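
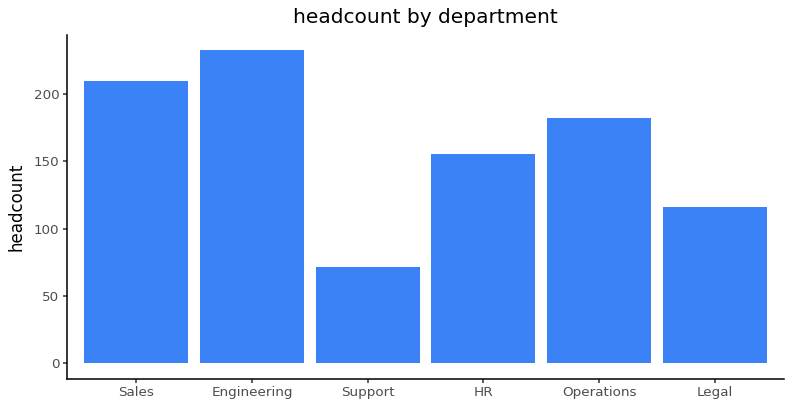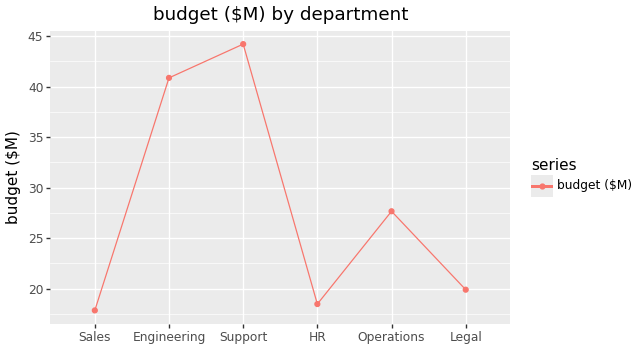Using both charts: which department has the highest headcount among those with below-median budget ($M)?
Chart 2 median budget ($M) ≈ 25; below-median departments: Sales, HR, Legal. Among those, Sales has the highest headcount (≈ 200).

Sales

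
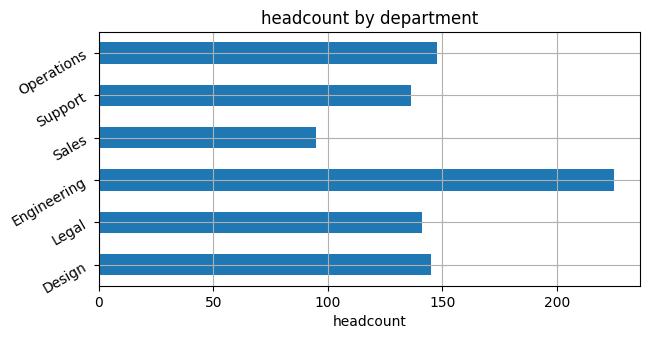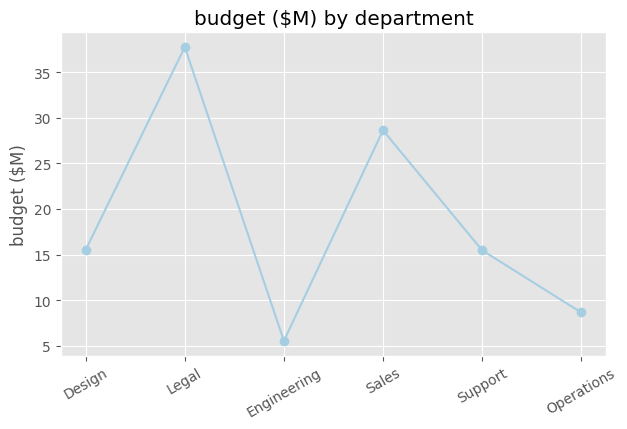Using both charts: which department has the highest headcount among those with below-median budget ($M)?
Engineering

Chart 2 median budget ($M) ≈ 15; below-median departments: Engineering, Support, Operations. Among those, Engineering has the highest headcount (≈ 225).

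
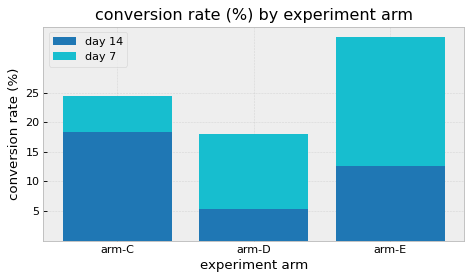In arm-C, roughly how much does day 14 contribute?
≈ 20

day 14 top ≈ 20, bottom ≈ 0; segment ≈ 20.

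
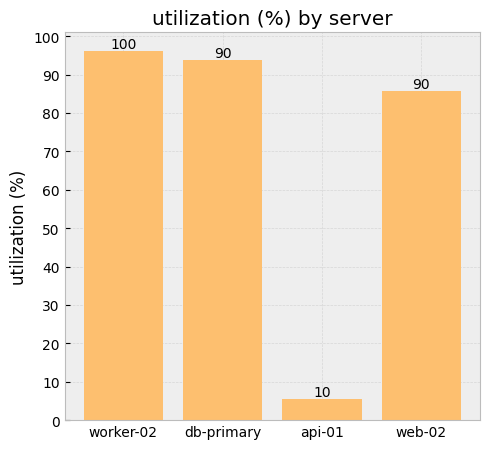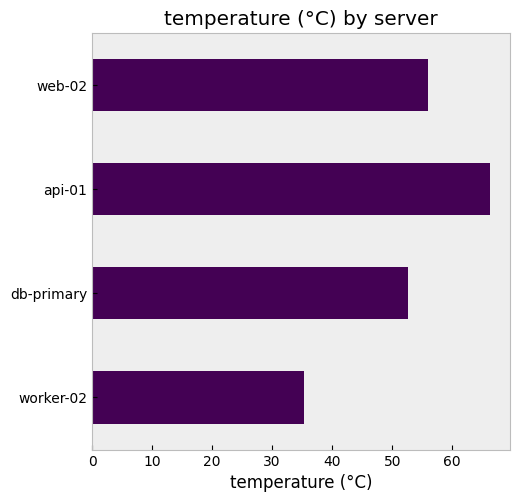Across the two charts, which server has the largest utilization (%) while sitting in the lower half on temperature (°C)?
worker-02

Chart 2 median temperature (°C) ≈ 50; below-median servers: worker-02, db-primary. Among those, worker-02 has the highest utilization (%) (≈ 100).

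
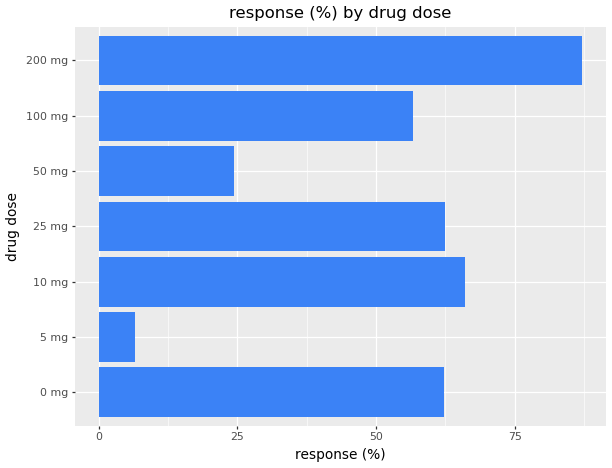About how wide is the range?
Max 200 mg ≈ 90, min 5 mg ≈ 10; range ≈ 80.

≈ 80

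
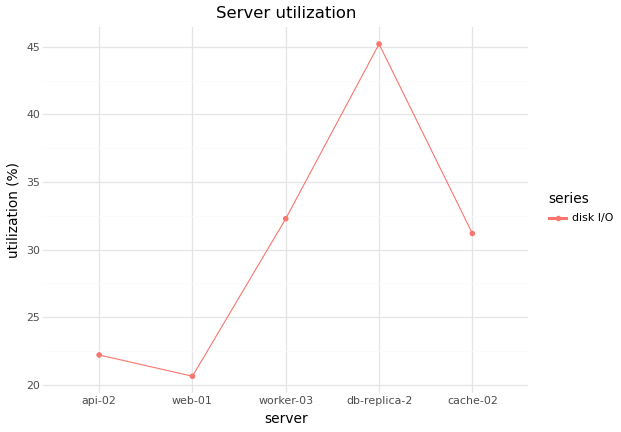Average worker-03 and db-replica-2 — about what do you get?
(30 + 45) / 2 ≈ 38.

≈ 38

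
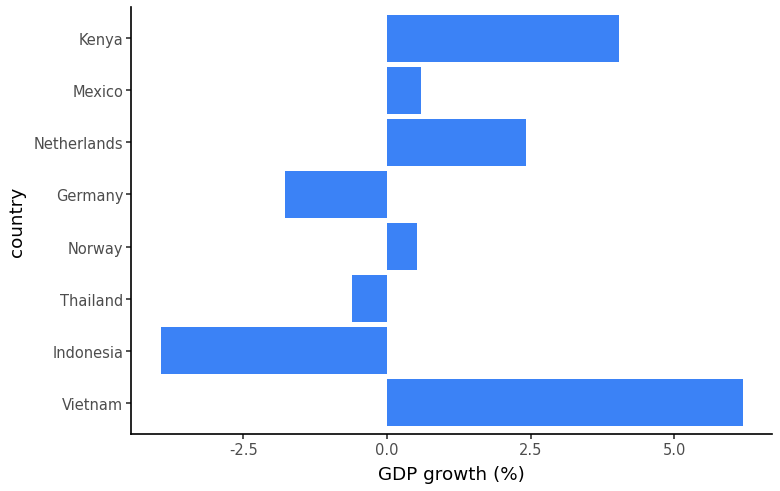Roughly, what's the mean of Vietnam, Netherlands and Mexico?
(6 + 2 + 1) / 3 ≈ 3.

≈ 3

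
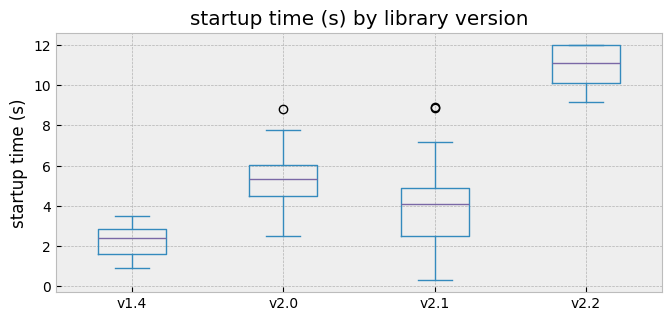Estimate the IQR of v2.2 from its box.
Q3 ≈ 12, Q1 ≈ 10; IQR ≈ 2.

≈ 2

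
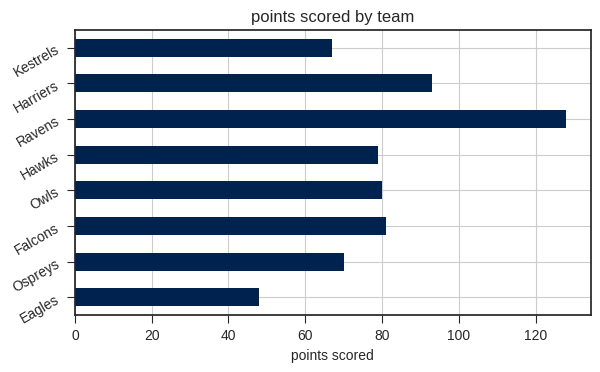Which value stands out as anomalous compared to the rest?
Ravens

Ravens ≈ 120; the rest sit between ≈ 40 and ≈ 100.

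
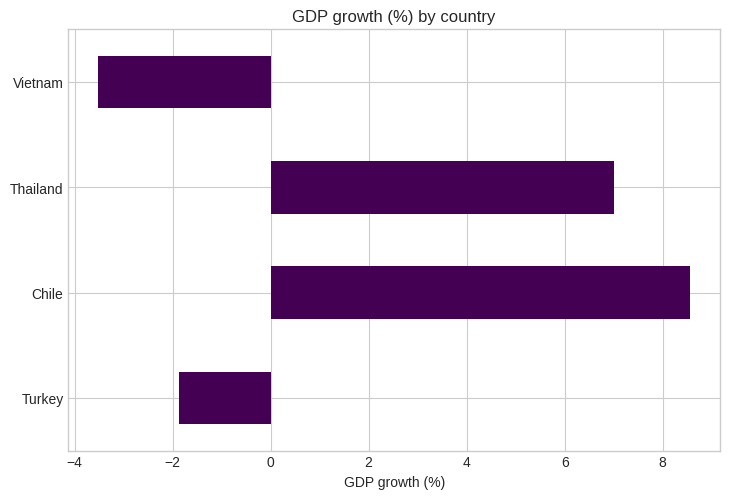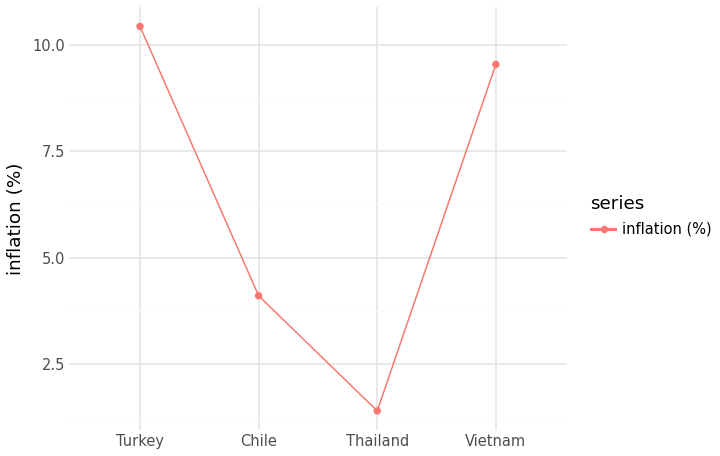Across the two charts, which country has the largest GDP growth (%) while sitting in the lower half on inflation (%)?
Chart 2 median inflation (%) ≈ 7; below-median countries: Chile, Thailand. Among those, Chile has the highest GDP growth (%) (≈ 9).

Chile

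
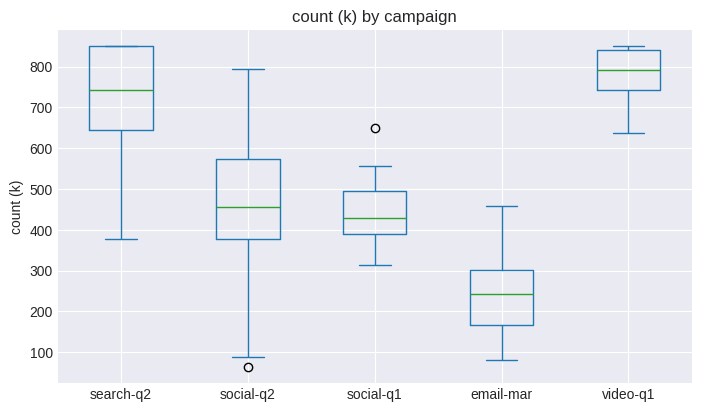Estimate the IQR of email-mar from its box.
≈ 150

Q3 ≈ 300, Q1 ≈ 150; IQR ≈ 150.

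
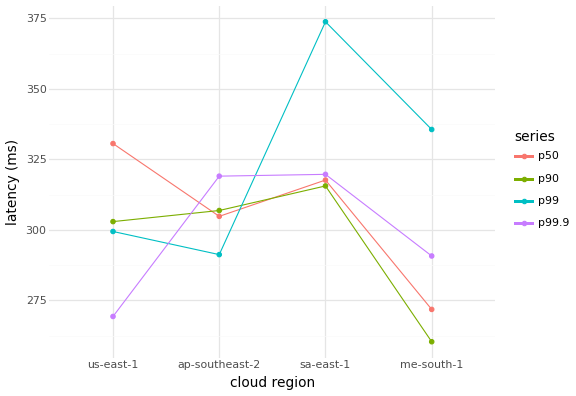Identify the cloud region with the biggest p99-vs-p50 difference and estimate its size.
me-south-1: p99 ≈ 340, p50 ≈ 270 → gap ≈ 70. Next-largest (sa-east-1) is only ≈ 50.

me-south-1, ≈ 70 ms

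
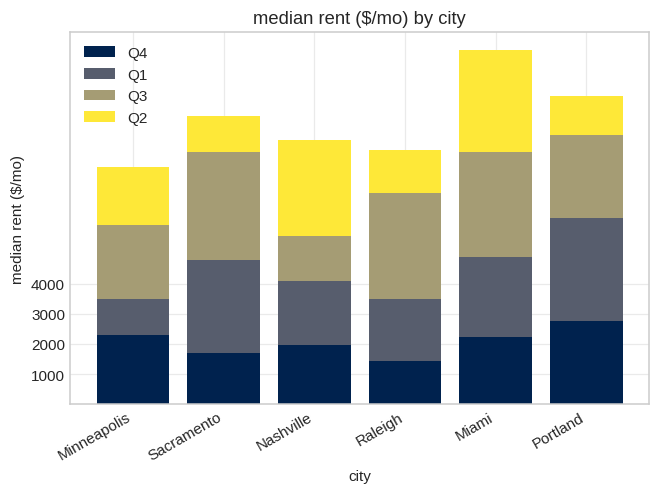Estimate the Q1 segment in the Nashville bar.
≈ 2000

Q1 top ≈ 4000, bottom ≈ 2000; segment ≈ 2000.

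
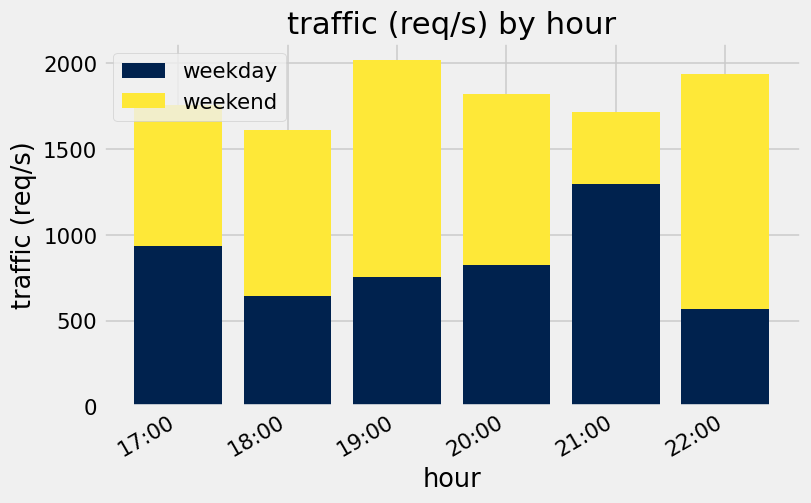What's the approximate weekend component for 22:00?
≈ 1400

weekend top ≈ 2000, bottom ≈ 600; segment ≈ 1400.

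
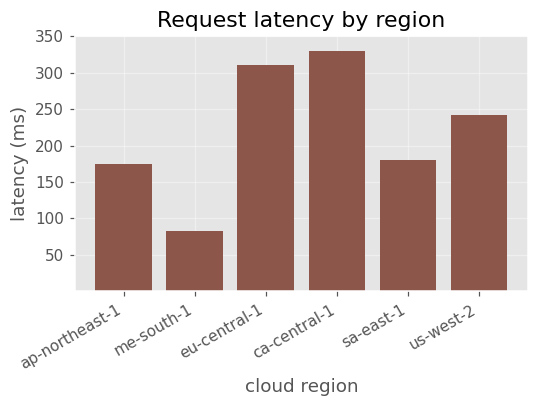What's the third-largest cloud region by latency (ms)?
us-west-2

Top 4: ca-central-1 ≈ 350, eu-central-1 ≈ 300, us-west-2 ≈ 250, sa-east-1 ≈ 200.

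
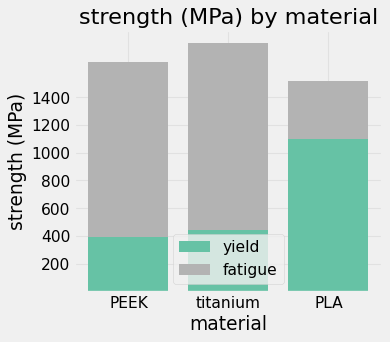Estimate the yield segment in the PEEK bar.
yield top ≈ 400, bottom ≈ 0; segment ≈ 400.

≈ 400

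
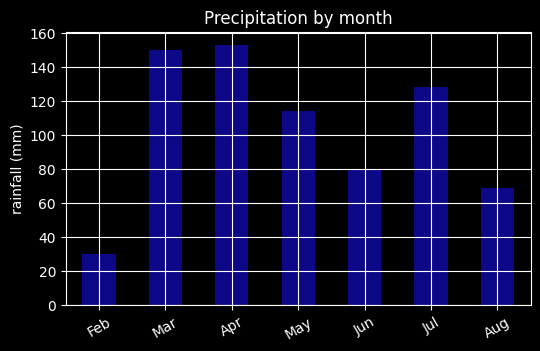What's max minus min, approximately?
Max Apr ≈ 160, min Feb ≈ 40; range ≈ 120.

≈ 120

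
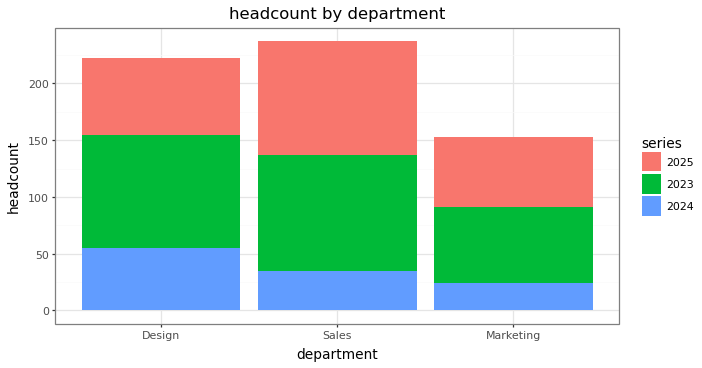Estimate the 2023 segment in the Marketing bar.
2023 top ≈ 100, bottom ≈ 20; segment ≈ 80.

≈ 80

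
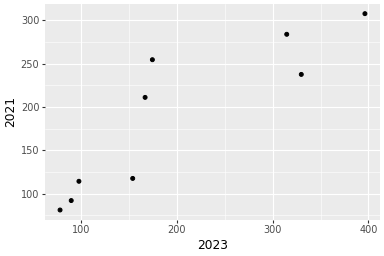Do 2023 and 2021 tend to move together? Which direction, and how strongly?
Points are positively correlated; strong (|r| ≈ 0.9).

positive, strong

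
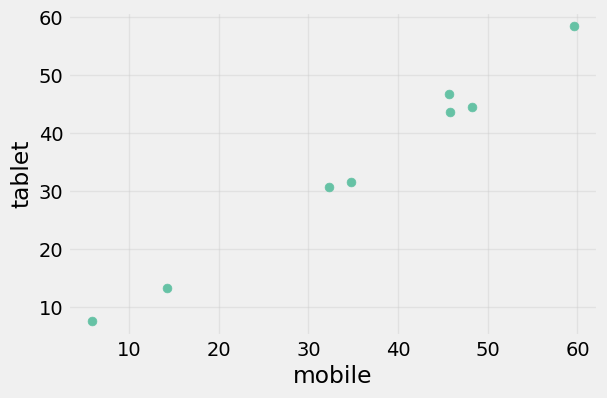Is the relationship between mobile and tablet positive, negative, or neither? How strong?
Points are positively correlated; strong (|r| ≈ 1.0).

positive, strong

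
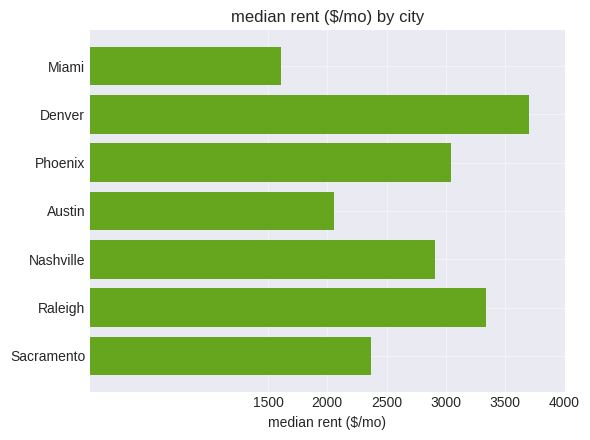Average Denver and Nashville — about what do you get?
≈ 3250

(3500 + 3000) / 2 ≈ 3250.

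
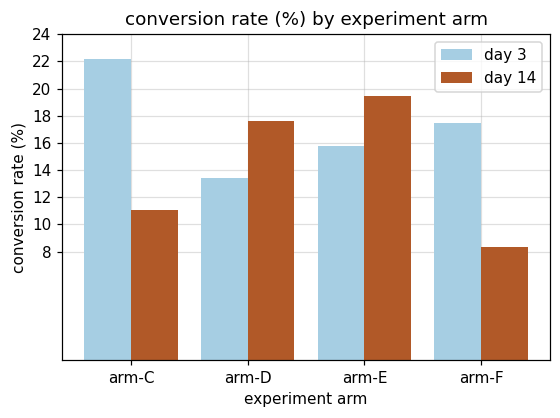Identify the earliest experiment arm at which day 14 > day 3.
arm-D

arm-C: day 14 ≈ 12 vs day 3 ≈ 22 (not yet); arm-D: day 14 ≈ 18 vs day 3 ≈ 14 (first crossover).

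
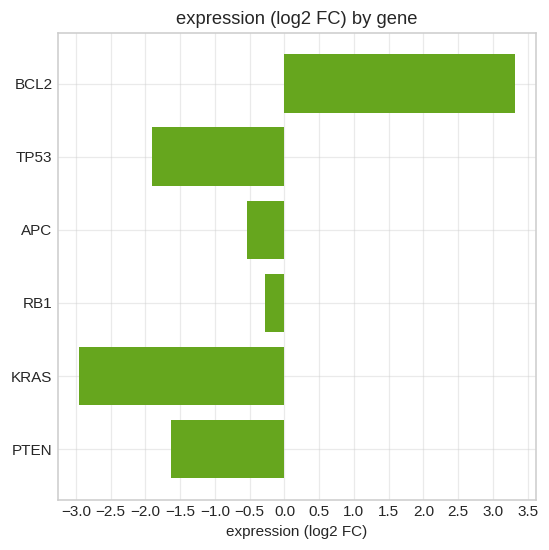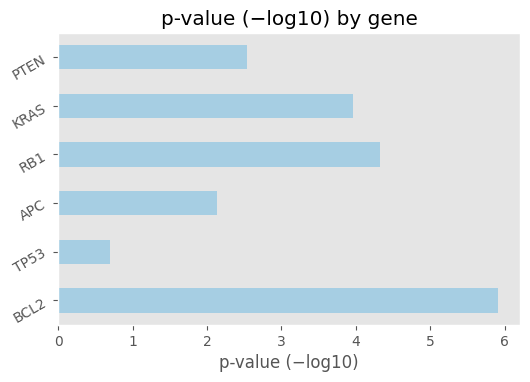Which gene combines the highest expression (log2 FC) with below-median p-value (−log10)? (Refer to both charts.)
APC

Chart 2 median p-value (−log10) ≈ 3; below-median genes: TP53, APC, PTEN. Among those, APC has the highest expression (log2 FC) (≈ -0.5).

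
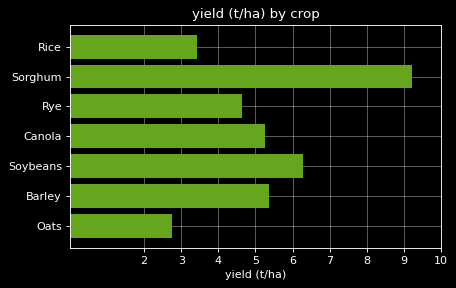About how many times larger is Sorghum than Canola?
Sorghum ≈ 9, Canola ≈ 5; 9/5 ≈ 1.8.

≈ 1.8×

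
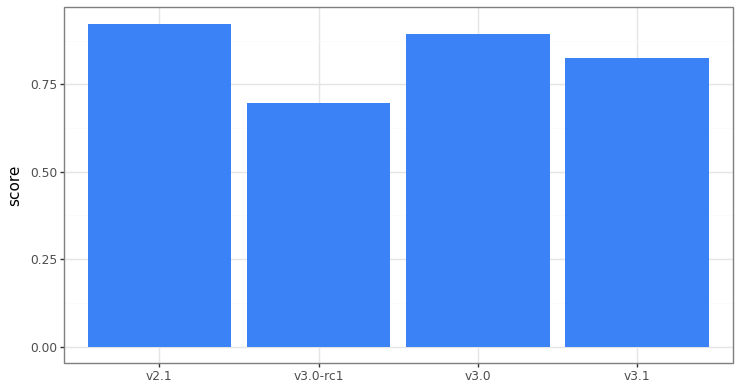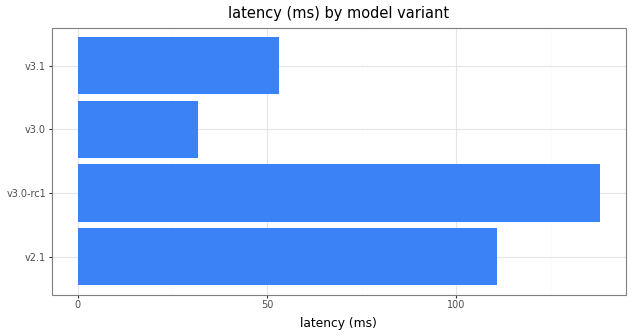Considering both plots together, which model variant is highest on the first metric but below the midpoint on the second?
v3.0

Chart 2 median latency (ms) ≈ 80; below-median model variants: v3.0, v3.1. Among those, v3.0 has the highest score (≈ 0.9).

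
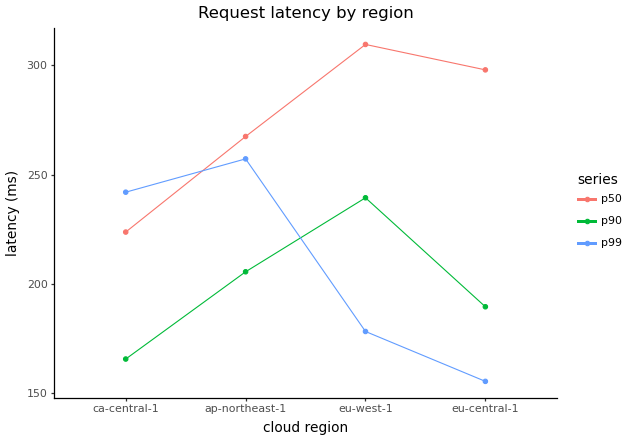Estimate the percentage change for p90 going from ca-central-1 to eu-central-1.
≈ +12.5%

ca-central-1 ≈ 160, eu-central-1 ≈ 180; (180 − 160) / 160 ≈ +12.5%.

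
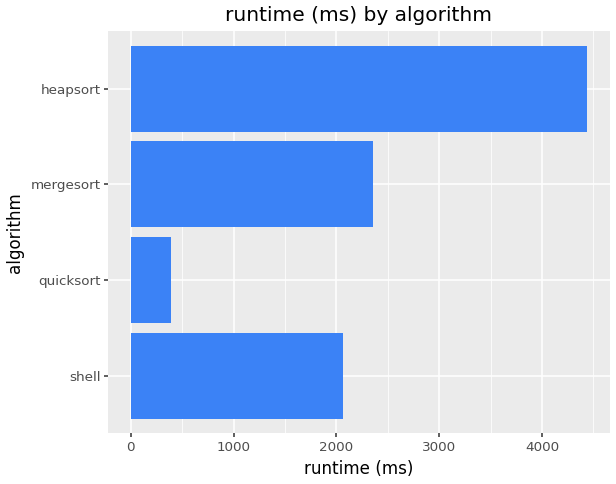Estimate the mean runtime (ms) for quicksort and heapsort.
≈ 2500

(500 + 4500) / 2 ≈ 2500.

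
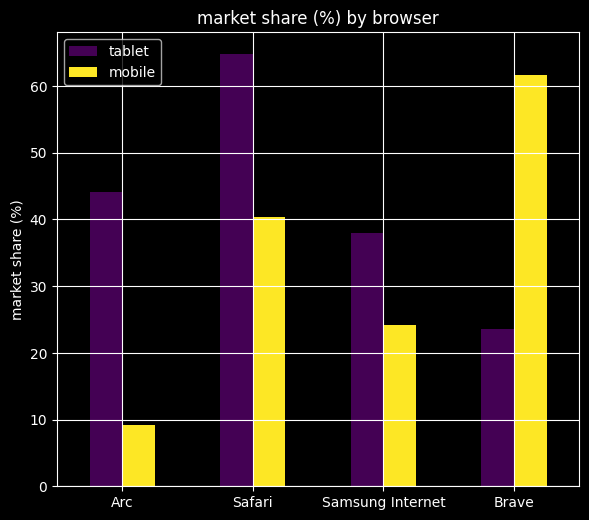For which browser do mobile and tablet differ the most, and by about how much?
Brave: mobile ≈ 60, tablet ≈ 20 → gap ≈ 40. Next-largest (Arc) is only ≈ 30.

Brave, ≈ 40 %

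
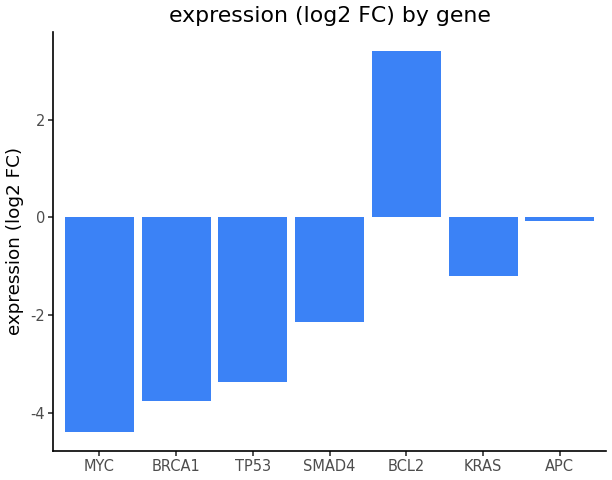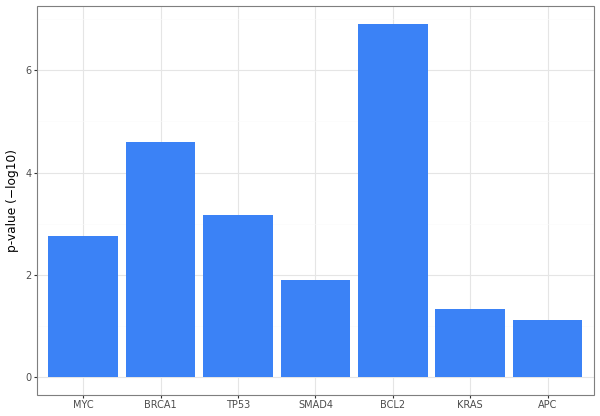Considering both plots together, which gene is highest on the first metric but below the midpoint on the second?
Chart 2 median p-value (−log10) ≈ 3; below-median genes: SMAD4, KRAS, APC. Among those, APC has the highest expression (log2 FC) (≈ 0).

APC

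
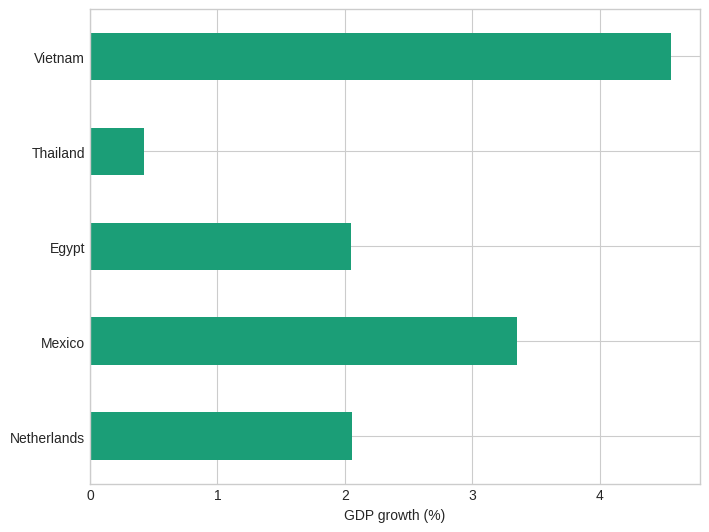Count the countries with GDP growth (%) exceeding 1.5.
Above 1.5: Netherlands, Mexico, Egypt, Vietnam.

4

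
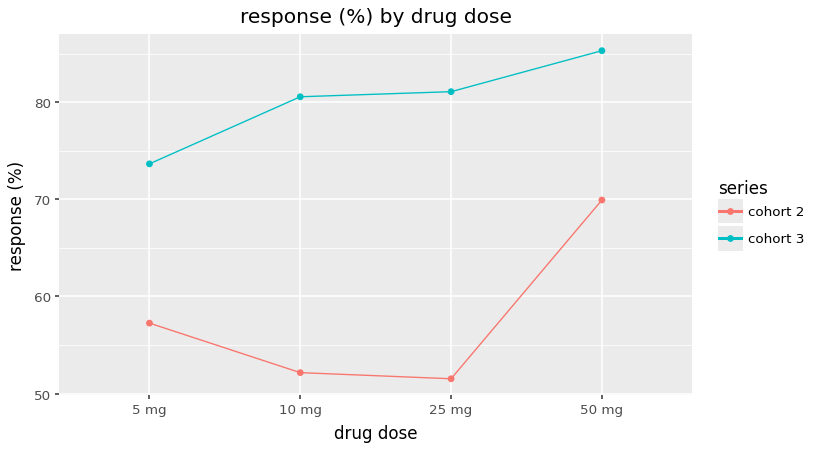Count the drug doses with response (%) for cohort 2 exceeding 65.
1

Above 65: 50 mg.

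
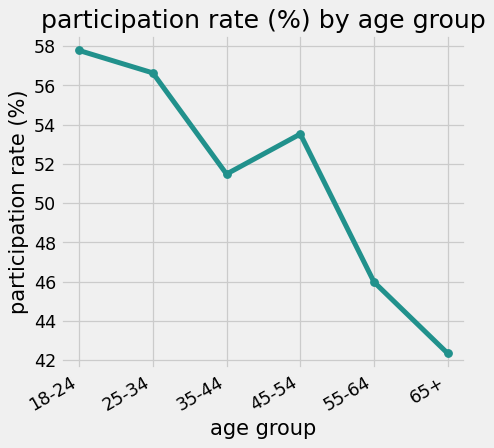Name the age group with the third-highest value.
45-54

Top 4: 18-24 ≈ 58, 25-34 ≈ 56, 45-54 ≈ 54, 35-44 ≈ 52.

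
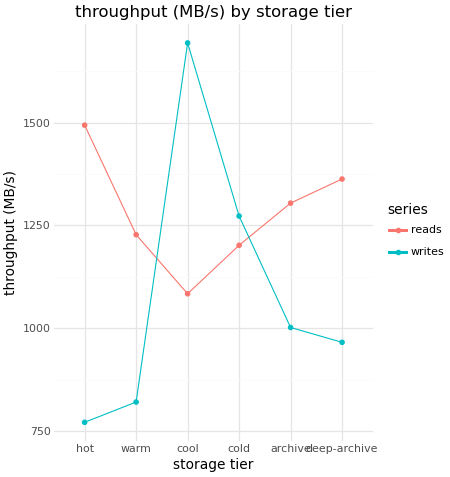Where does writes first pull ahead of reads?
cool

warm: writes ≈ 800 vs reads ≈ 1200 (not yet); cool: writes ≈ 1700 vs reads ≈ 1100 (first crossover).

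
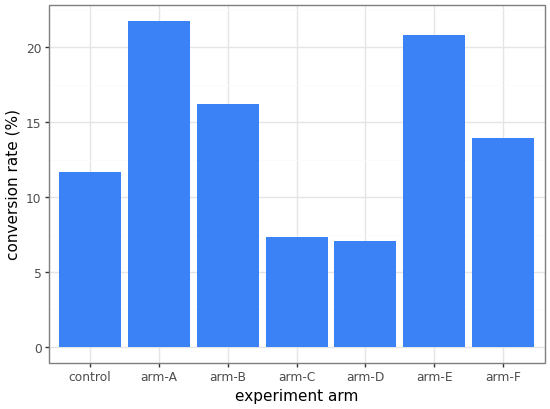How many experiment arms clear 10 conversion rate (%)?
5

Above 10: control, arm-A, arm-B, arm-E, arm-F.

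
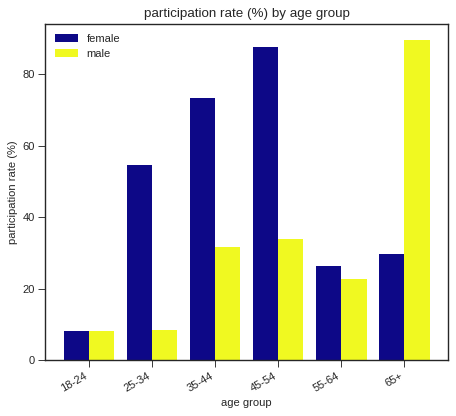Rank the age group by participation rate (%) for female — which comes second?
Top 3 for female: 45-54 ≈ 90, 35-44 ≈ 70, 25-34 ≈ 50.

35-44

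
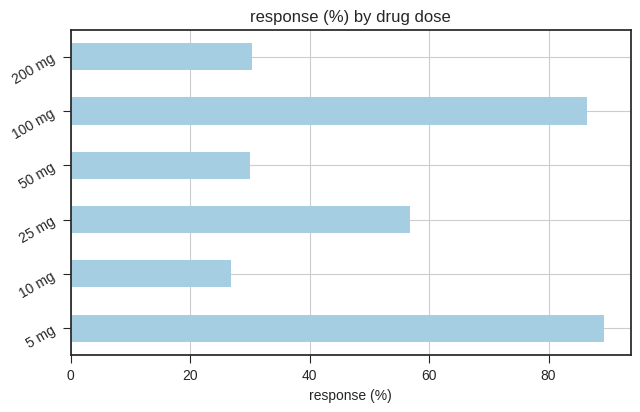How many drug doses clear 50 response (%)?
3

Above 50: 5 mg, 25 mg, 100 mg.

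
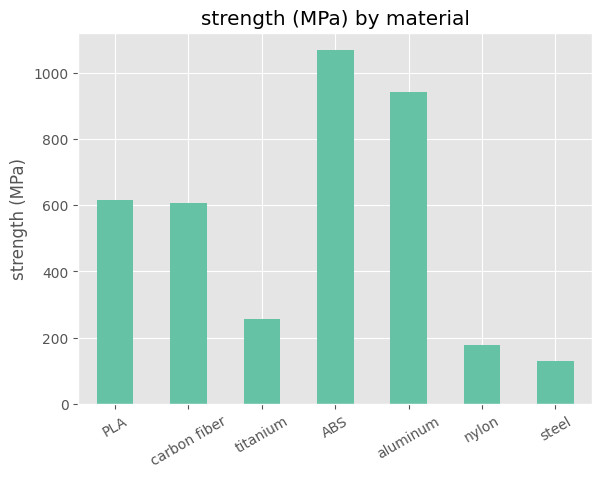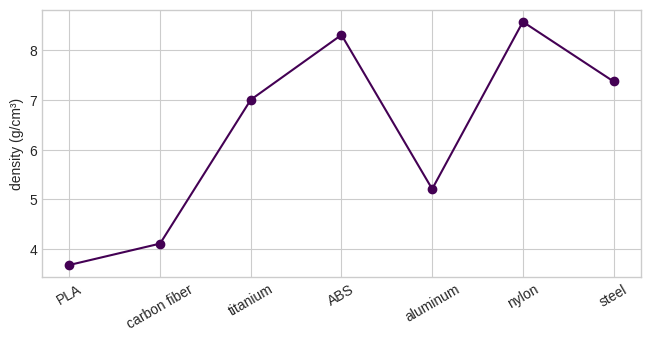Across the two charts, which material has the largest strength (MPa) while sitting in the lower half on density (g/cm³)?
aluminum

Chart 2 median density (g/cm³) ≈ 7; below-median materials: PLA, carbon fiber, aluminum. Among those, aluminum has the highest strength (MPa) (≈ 900).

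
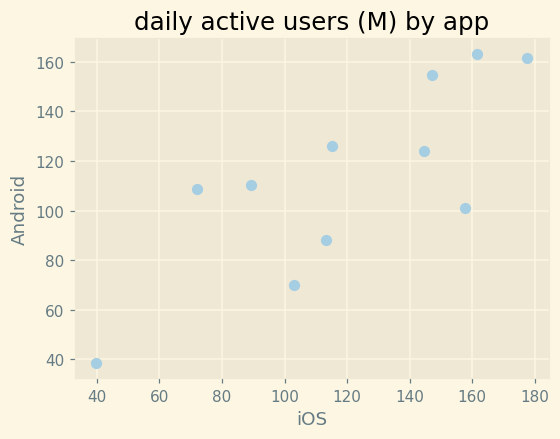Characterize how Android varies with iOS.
Points are positively correlated; strong (|r| ≈ 0.8).

positive, strong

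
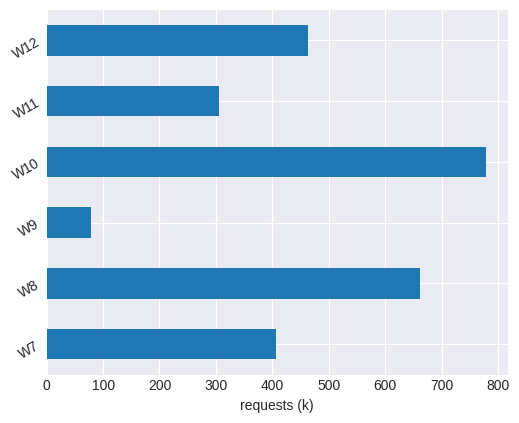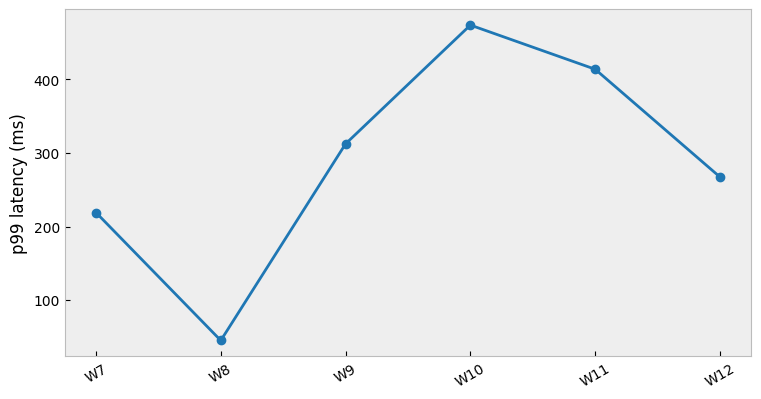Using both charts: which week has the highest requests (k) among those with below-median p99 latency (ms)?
W8

Chart 2 median p99 latency (ms) ≈ 300; below-median weeks: W7, W8, W12. Among those, W8 has the highest requests (k) (≈ 700).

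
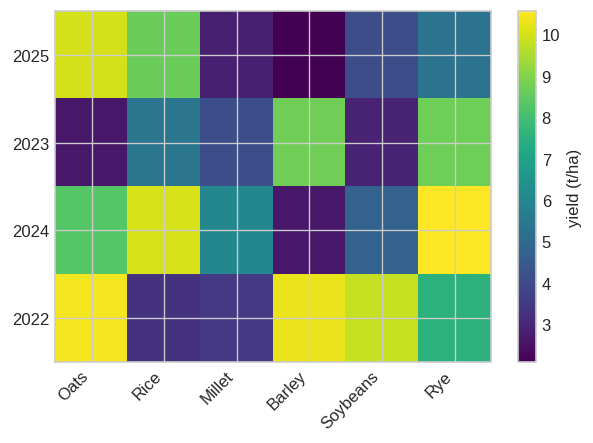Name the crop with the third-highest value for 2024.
Oats

Top 4 for 2024: Rye ≈ 11, Rice ≈ 10, Oats ≈ 8, Millet ≈ 6.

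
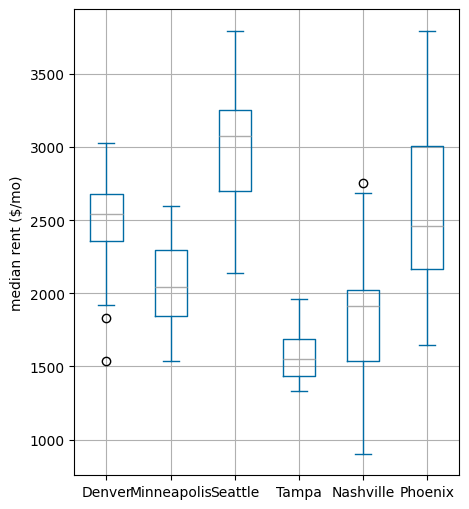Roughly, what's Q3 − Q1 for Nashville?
≈ 400

Q3 ≈ 2000, Q1 ≈ 1600; IQR ≈ 400.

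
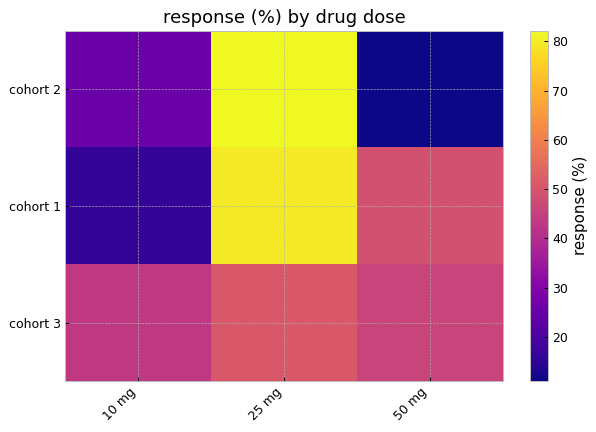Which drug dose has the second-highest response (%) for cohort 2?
10 mg

Top 3 for cohort 2: 25 mg ≈ 80, 10 mg ≈ 30, 50 mg ≈ 10.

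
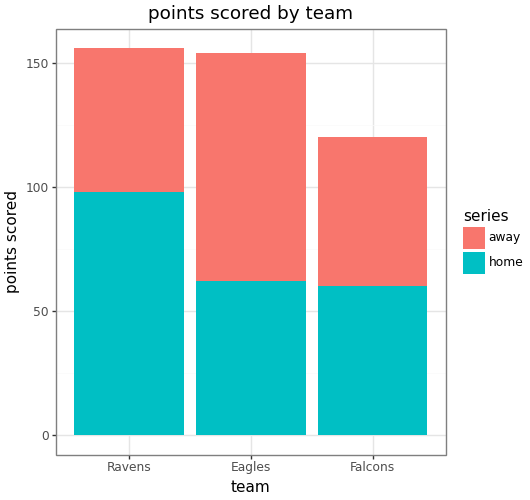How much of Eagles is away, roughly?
≈ 100

away top ≈ 160, bottom ≈ 60; segment ≈ 100.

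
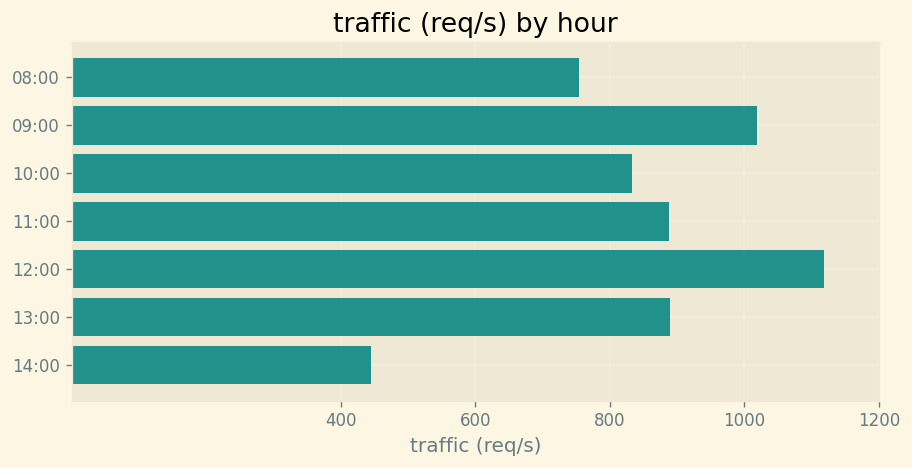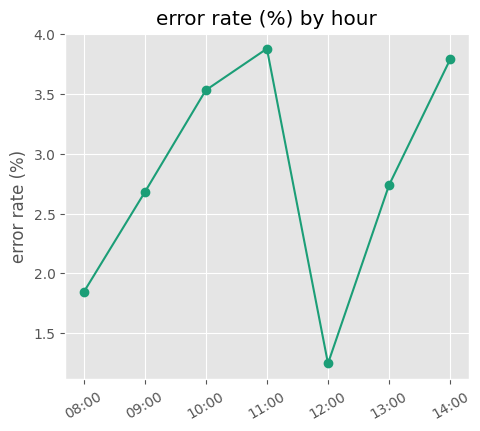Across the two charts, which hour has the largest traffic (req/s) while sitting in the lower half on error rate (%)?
12:00

Chart 2 median error rate (%) ≈ 2.5; below-median hours: 08:00, 09:00, 12:00. Among those, 12:00 has the highest traffic (req/s) (≈ 1200).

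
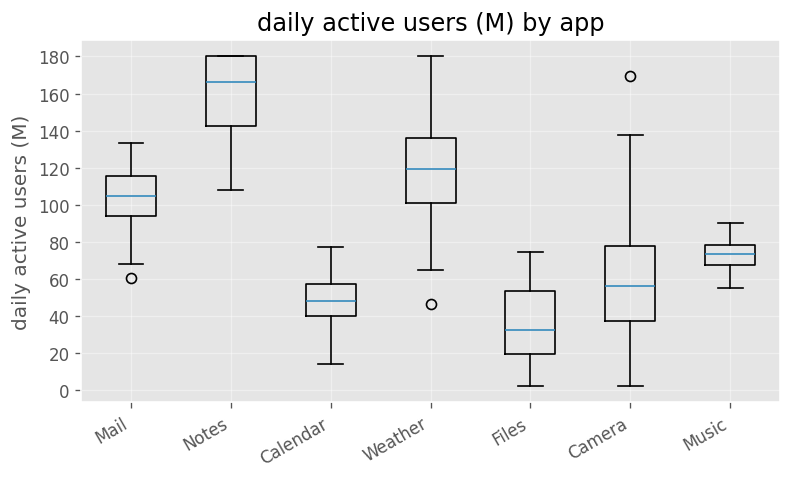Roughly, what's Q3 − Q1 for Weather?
Q3 ≈ 140, Q1 ≈ 100; IQR ≈ 40.

≈ 40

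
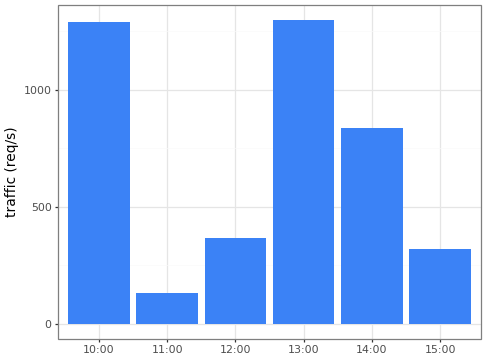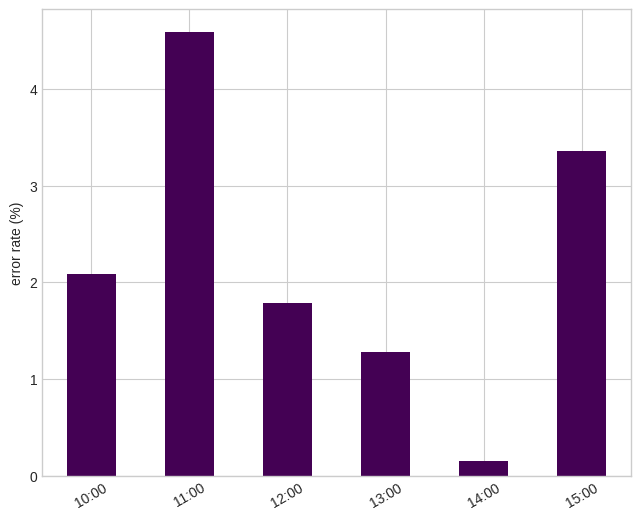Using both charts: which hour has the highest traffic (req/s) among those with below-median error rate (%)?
13:00

Chart 2 median error rate (%) ≈ 2; below-median hours: 12:00, 13:00, 14:00. Among those, 13:00 has the highest traffic (req/s) (≈ 1200).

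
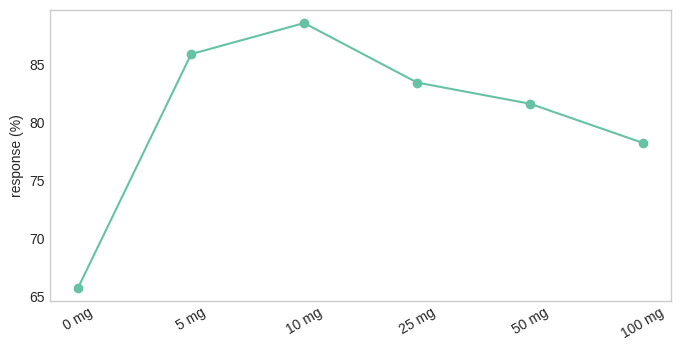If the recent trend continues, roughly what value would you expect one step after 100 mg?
Last three: 84, 82, 78 → slope ≈ -3/step → next ≈ 75.

≈ 75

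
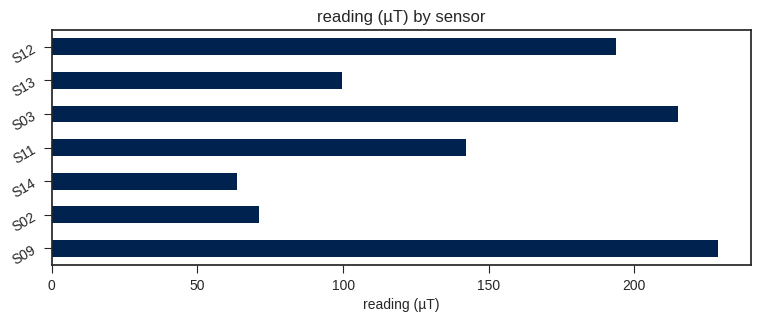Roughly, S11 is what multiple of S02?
≈ 1.75×

S11 ≈ 140, S02 ≈ 80; 140/80 ≈ 1.75.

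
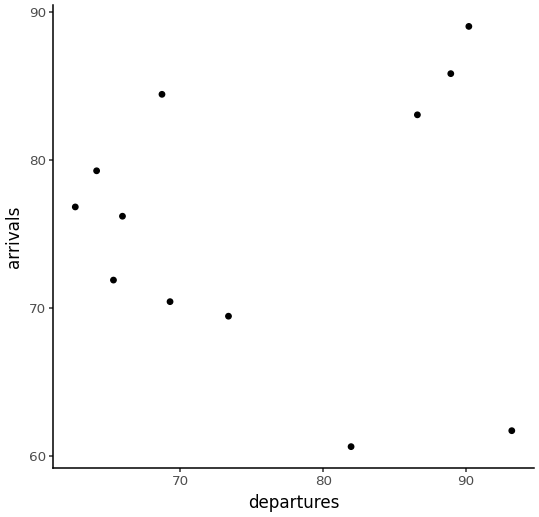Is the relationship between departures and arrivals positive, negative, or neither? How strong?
no clear correlation

Points are roughly uncorrelated; weak (|r| ≈ 0.0).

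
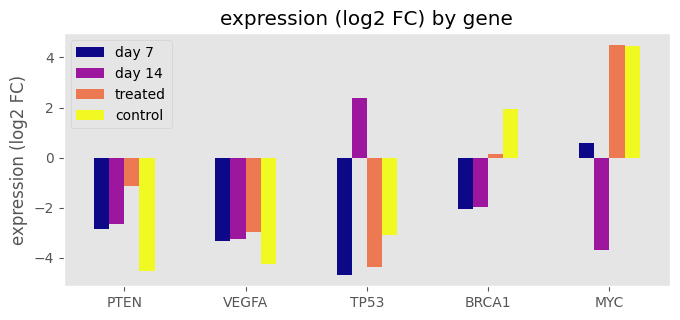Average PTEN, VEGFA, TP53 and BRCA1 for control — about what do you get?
≈ -2

(-5 + -4 + -3 + 2) / 4 ≈ -2.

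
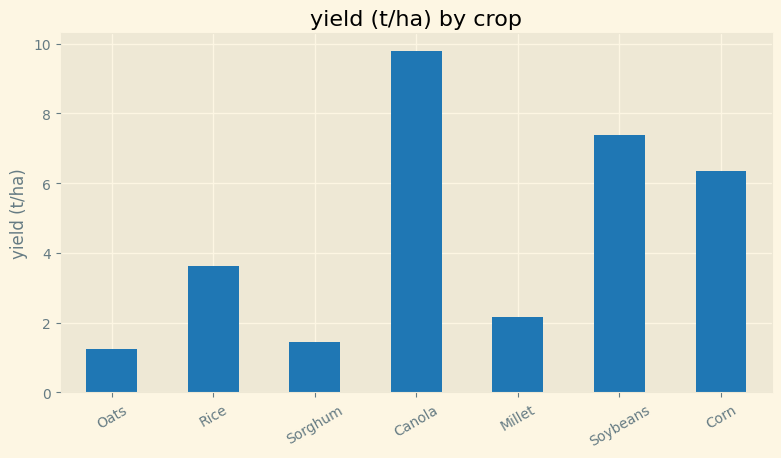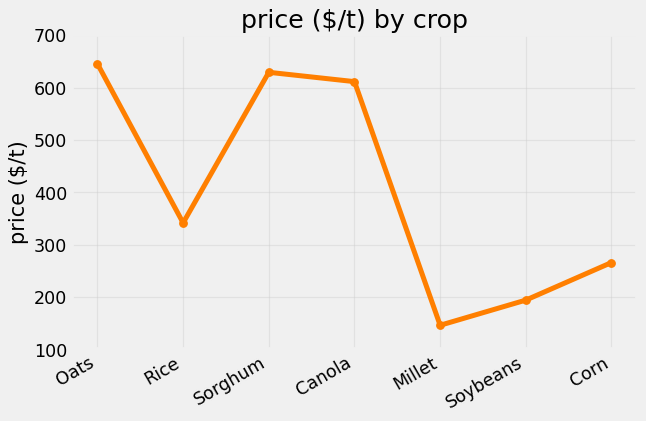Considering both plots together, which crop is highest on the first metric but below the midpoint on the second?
Soybeans

Chart 2 median price ($/t) ≈ 300; below-median crops: Millet, Soybeans, Corn. Among those, Soybeans has the highest yield (t/ha) (≈ 7).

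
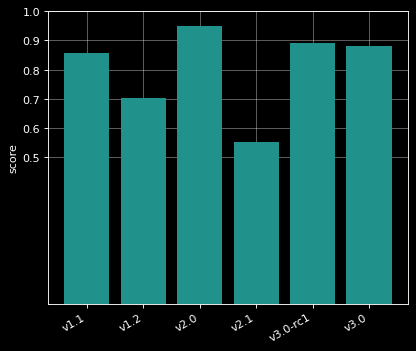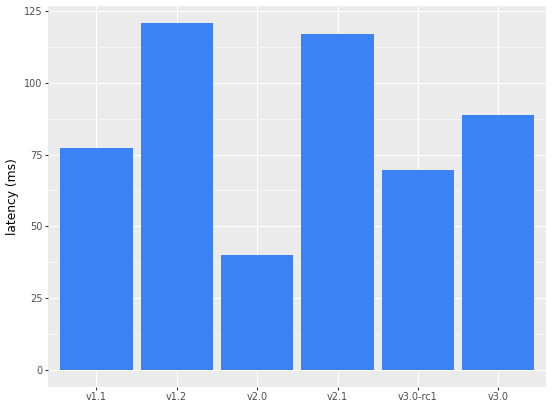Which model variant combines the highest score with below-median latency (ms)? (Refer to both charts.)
v2.0

Chart 2 median latency (ms) ≈ 80; below-median model variants: v1.1, v2.0, v3.0-rc1. Among those, v2.0 has the highest score (≈ 1).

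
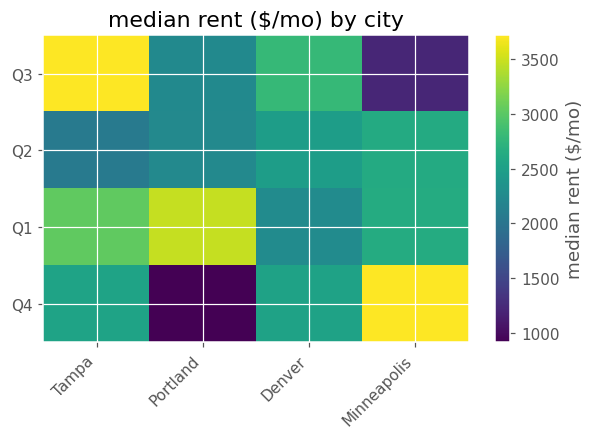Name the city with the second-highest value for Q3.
Denver

Top 3 for Q3: Tampa ≈ 3500, Denver ≈ 3000, Portland ≈ 2000.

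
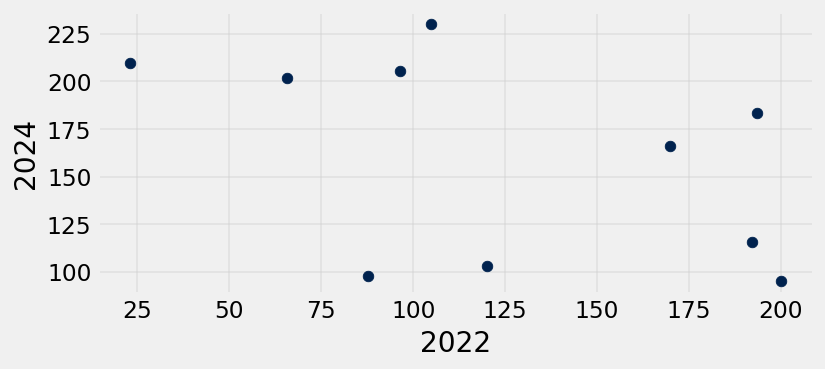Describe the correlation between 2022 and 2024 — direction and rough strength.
Points are negatively correlated; moderate (|r| ≈ 0.5).

negative, moderate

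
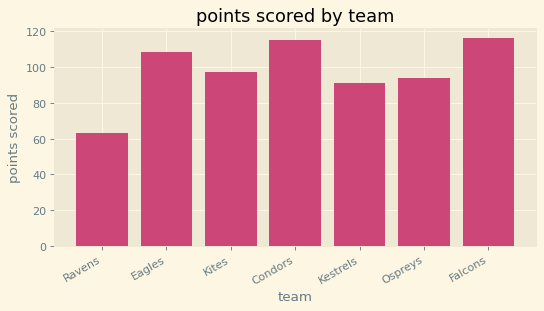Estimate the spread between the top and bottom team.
≈ 60

Max Falcons ≈ 120, min Ravens ≈ 60; range ≈ 60.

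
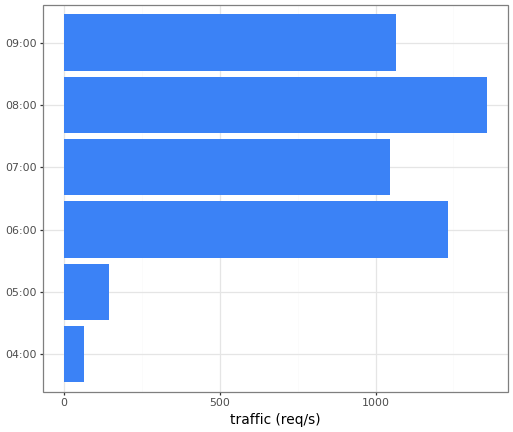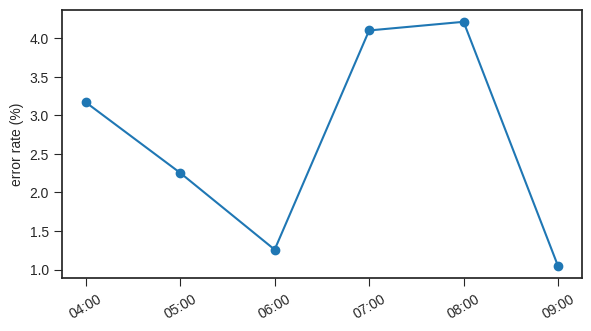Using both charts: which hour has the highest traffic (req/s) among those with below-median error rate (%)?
Chart 2 median error rate (%) ≈ 2.5; below-median hours: 05:00, 06:00, 09:00. Among those, 06:00 has the highest traffic (req/s) (≈ 1200).

06:00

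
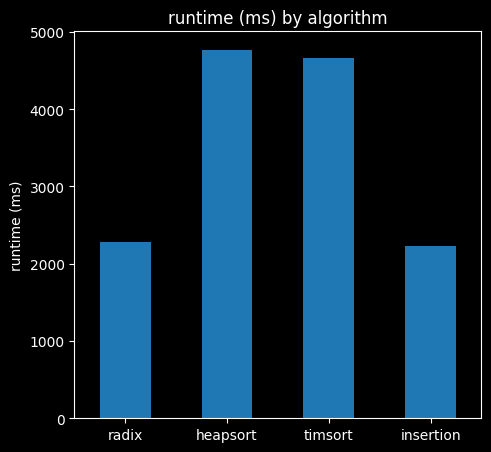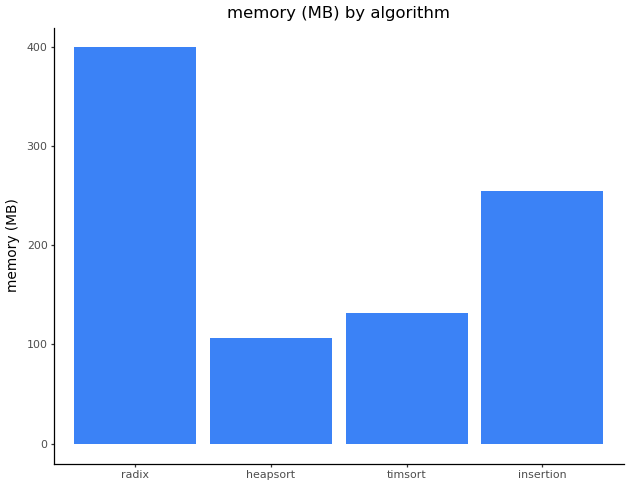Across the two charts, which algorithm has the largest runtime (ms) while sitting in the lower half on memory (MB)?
Chart 2 median memory (MB) ≈ 200; below-median algorithms: heapsort, timsort. Among those, heapsort has the highest runtime (ms) (≈ 5000).

heapsort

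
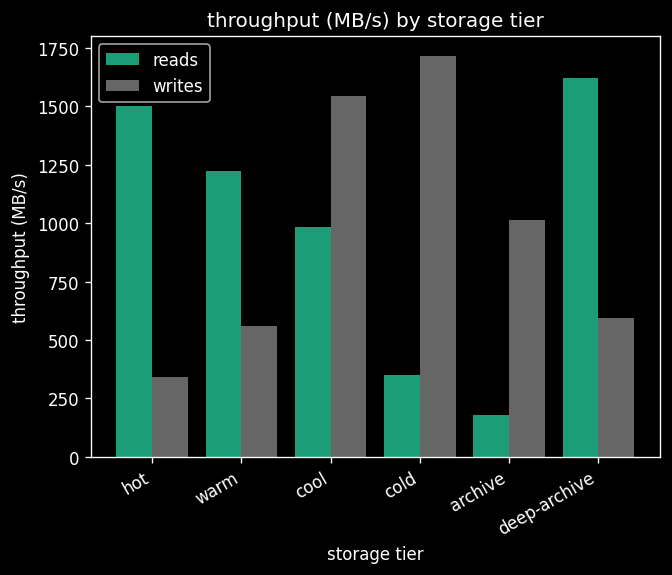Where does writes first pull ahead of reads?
cool

warm: writes ≈ 600 vs reads ≈ 1200 (not yet); cool: writes ≈ 1600 vs reads ≈ 1000 (first crossover).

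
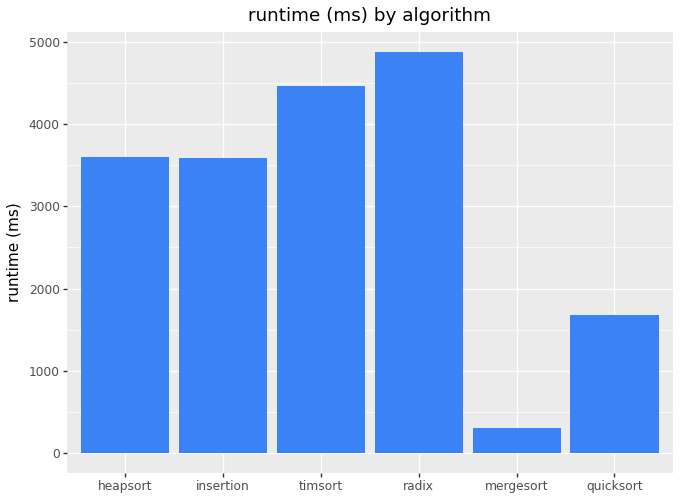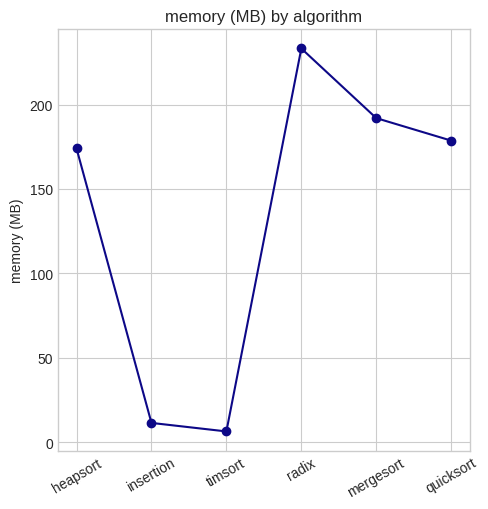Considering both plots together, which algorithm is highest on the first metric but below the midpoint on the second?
timsort

Chart 2 median memory (MB) ≈ 175; below-median algorithms: heapsort, insertion, timsort. Among those, timsort has the highest runtime (ms) (≈ 4500).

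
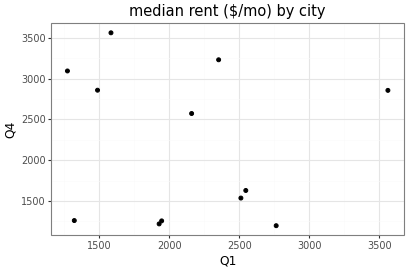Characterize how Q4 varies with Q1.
Points are roughly uncorrelated; weak (|r| ≈ 0.1).

no clear correlation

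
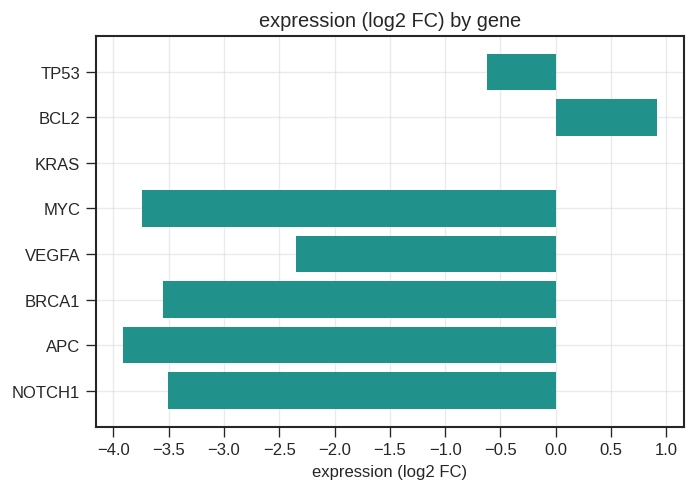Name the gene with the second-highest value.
KRAS

Top 3: BCL2 ≈ 1.0, KRAS ≈ 0.0, TP53 ≈ -0.5.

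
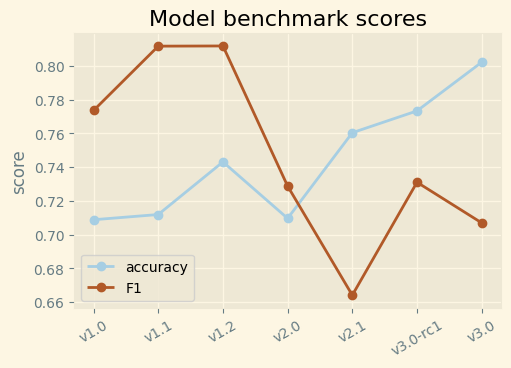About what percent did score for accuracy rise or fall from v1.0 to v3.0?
v1.0 ≈ 0.70, v3.0 ≈ 0.80; (0.80 − 0.70) / 0.70 ≈ +14.3%.

≈ +14.3%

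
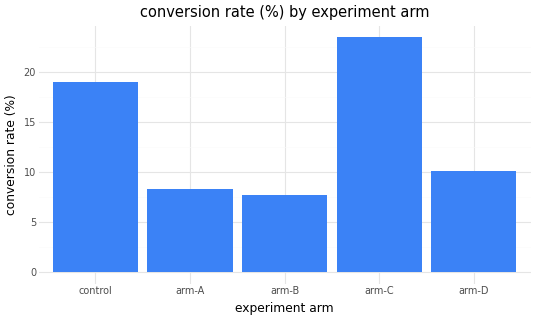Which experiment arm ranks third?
Top 4: arm-C ≈ 24, control ≈ 18, arm-D ≈ 10, arm-A ≈ 8.

arm-D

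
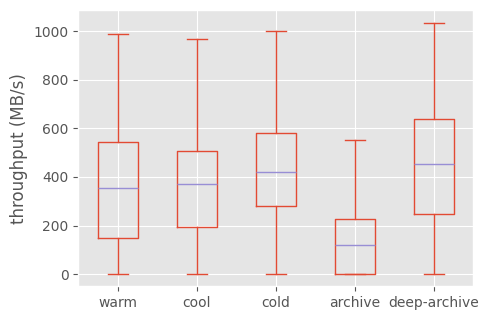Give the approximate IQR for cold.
Q3 ≈ 600, Q1 ≈ 300; IQR ≈ 300.

≈ 300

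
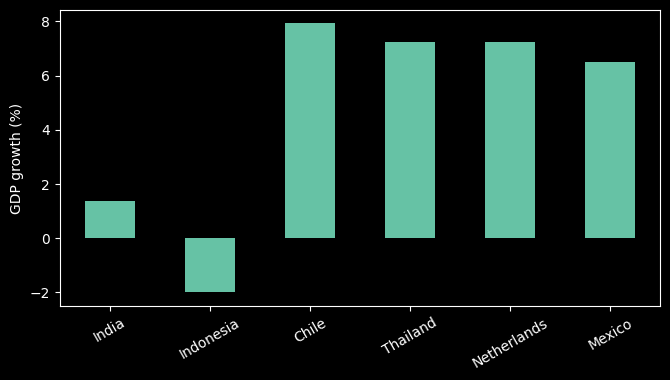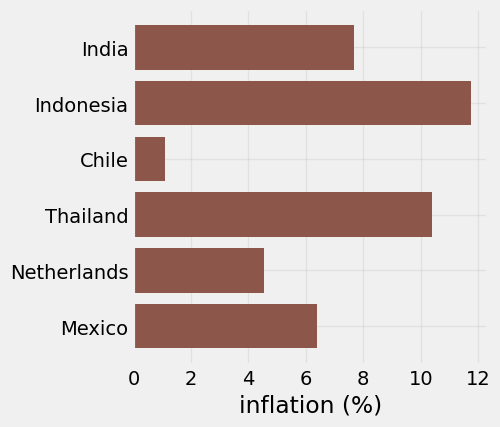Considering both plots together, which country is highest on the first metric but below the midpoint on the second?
Chart 2 median inflation (%) ≈ 8; below-median countries: Chile, Netherlands, Mexico. Among those, Chile has the highest GDP growth (%) (≈ 8).

Chile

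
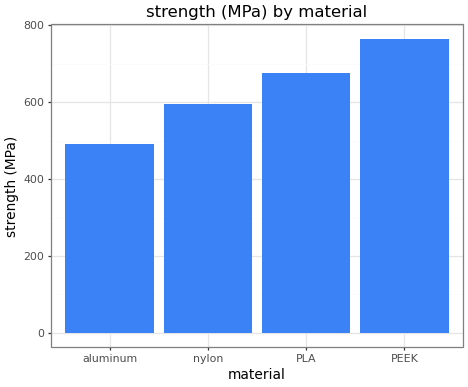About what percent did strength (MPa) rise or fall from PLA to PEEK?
≈ +14.3%

PLA ≈ 700, PEEK ≈ 800; (800 − 700) / 700 ≈ +14.3%.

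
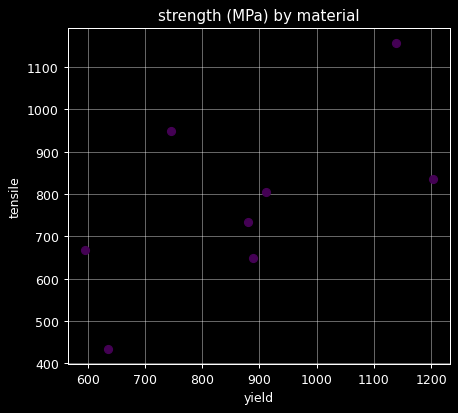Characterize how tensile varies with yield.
positive, moderate

Points are positively correlated; moderate (|r| ≈ 0.6).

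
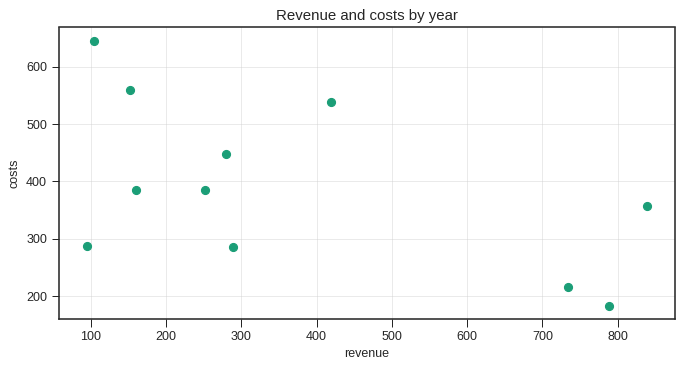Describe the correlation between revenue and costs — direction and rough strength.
Points are negatively correlated; moderate (|r| ≈ 0.6).

negative, moderate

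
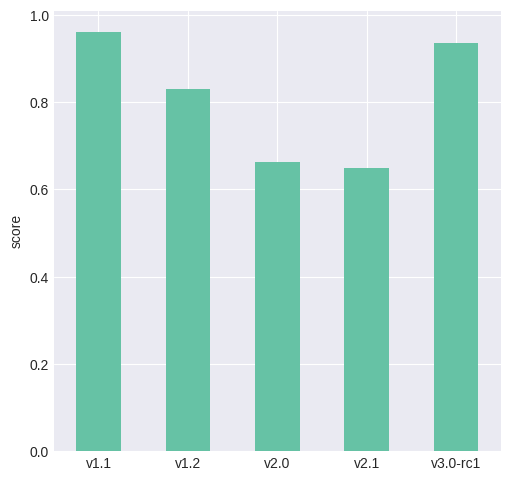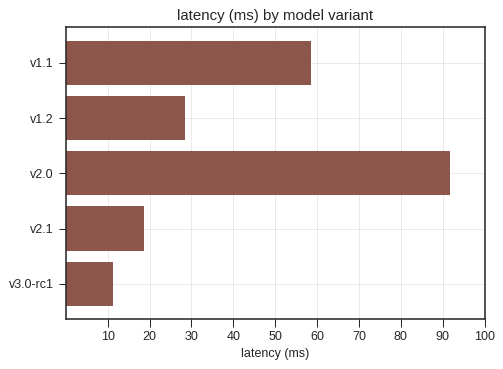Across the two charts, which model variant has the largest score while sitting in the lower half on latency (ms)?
Chart 2 median latency (ms) ≈ 30; below-median model variants: v2.1, v3.0-rc1. Among those, v3.0-rc1 has the highest score (≈ 0.9).

v3.0-rc1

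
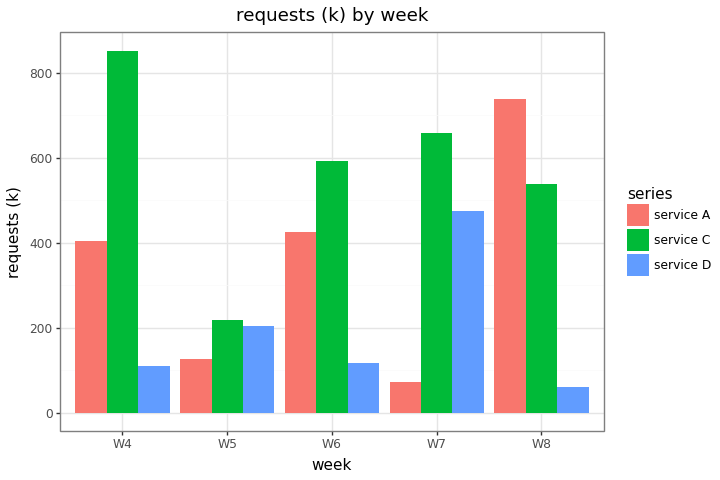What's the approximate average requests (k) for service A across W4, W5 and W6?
(400 + 100 + 400) / 3 ≈ 300.

≈ 300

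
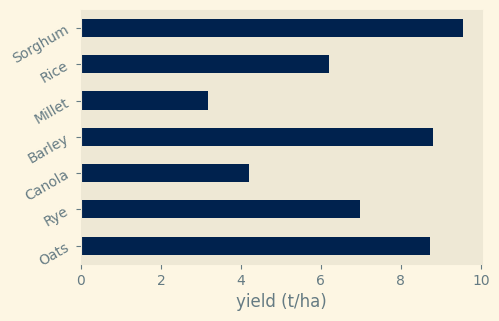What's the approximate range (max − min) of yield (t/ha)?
≈ 7

Max Sorghum ≈ 10, min Millet ≈ 3; range ≈ 7.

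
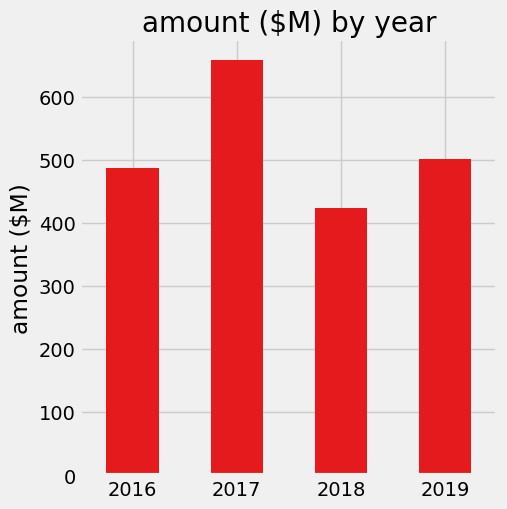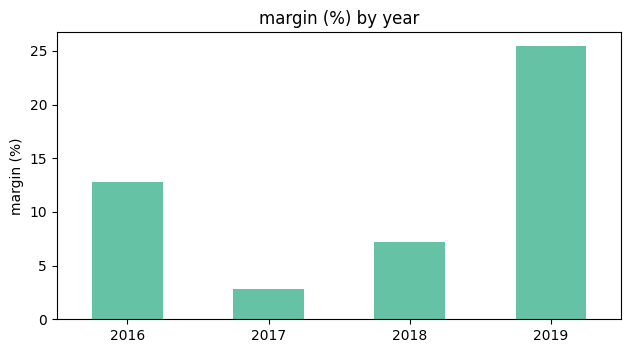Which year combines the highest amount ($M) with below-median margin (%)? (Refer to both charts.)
Chart 2 median margin (%) ≈ 10; below-median years: 2017, 2018. Among those, 2017 has the highest amount ($M) (≈ 700).

2017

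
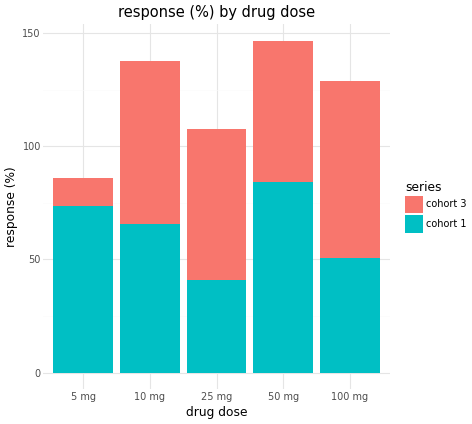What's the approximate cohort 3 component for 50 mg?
cohort 3 top ≈ 140, bottom ≈ 80; segment ≈ 60.

≈ 60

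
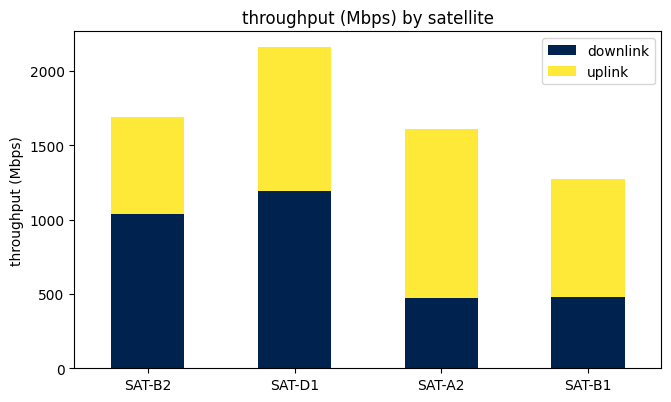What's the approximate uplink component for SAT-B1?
uplink top ≈ 1200, bottom ≈ 400; segment ≈ 800.

≈ 800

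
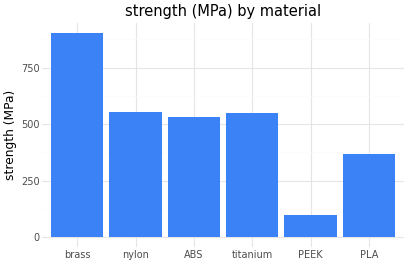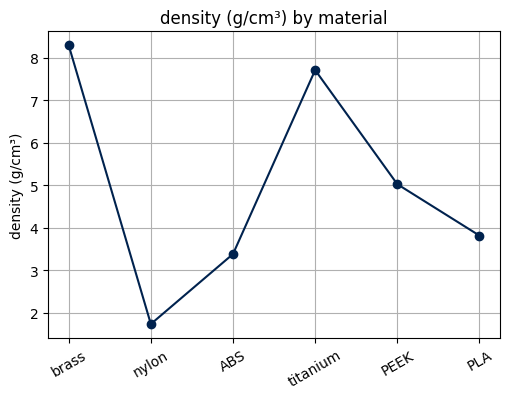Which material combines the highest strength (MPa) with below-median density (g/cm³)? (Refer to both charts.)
nylon

Chart 2 median density (g/cm³) ≈ 4; below-median materials: nylon, ABS, PLA. Among those, nylon has the highest strength (MPa) (≈ 600).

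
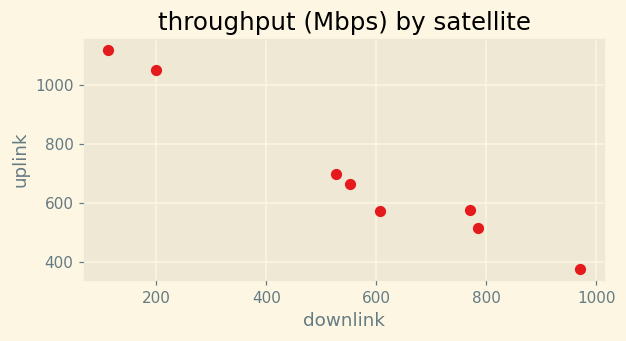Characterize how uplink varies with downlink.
Points are negatively correlated; strong (|r| ≈ 1.0).

negative, strong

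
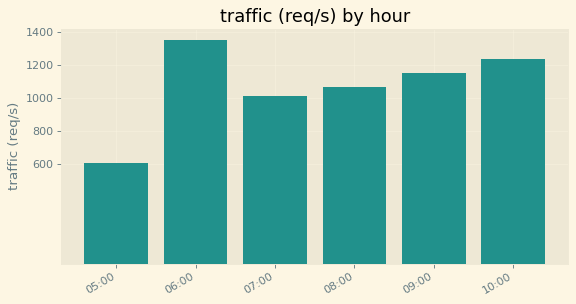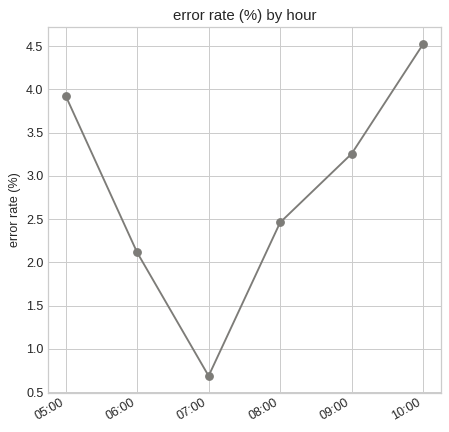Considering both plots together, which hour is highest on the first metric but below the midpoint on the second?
Chart 2 median error rate (%) ≈ 3; below-median hours: 06:00, 07:00, 08:00. Among those, 06:00 has the highest traffic (req/s) (≈ 1400).

06:00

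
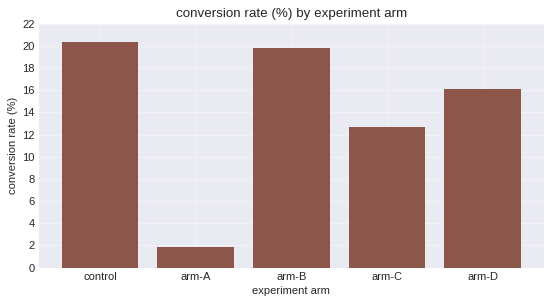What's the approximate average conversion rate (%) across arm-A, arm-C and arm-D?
(2 + 12 + 16) / 3 ≈ 10.

≈ 10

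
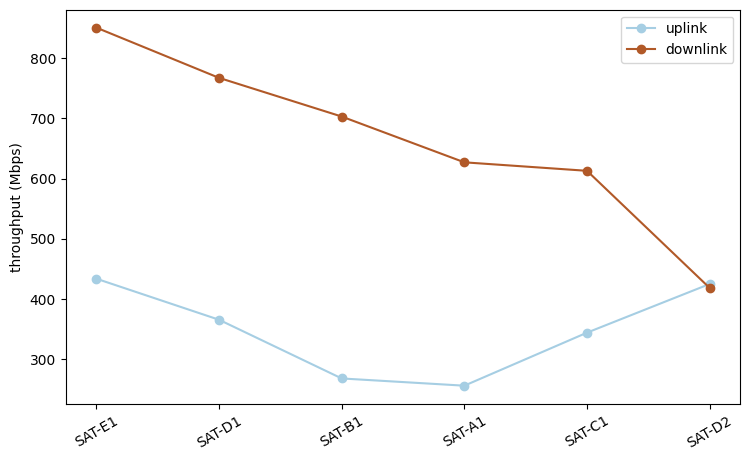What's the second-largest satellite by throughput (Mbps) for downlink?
Top 3 for downlink: SAT-E1 ≈ 850, SAT-D1 ≈ 750, SAT-B1 ≈ 700.

SAT-D1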